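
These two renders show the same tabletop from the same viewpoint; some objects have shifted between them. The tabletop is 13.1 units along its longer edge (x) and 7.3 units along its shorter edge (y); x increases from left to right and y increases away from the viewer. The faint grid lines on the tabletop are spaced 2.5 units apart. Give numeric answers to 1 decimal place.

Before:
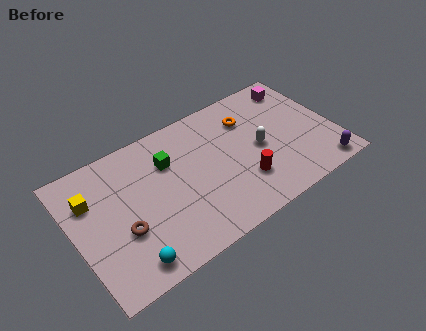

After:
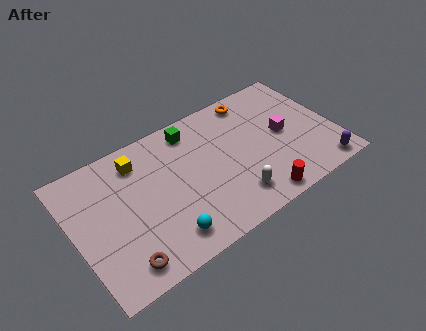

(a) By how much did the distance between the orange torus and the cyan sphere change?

-0.8

The distance was about 8.2 in the first image and 7.4 in the second, so they moved 0.8 units closer together.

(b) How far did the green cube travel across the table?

1.8

The green cube moved from about (4.9, 5.1) to (6.3, 6.2), a distance of √(1.4² + 1.1²) ≈ 1.8.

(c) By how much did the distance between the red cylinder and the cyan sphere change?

-1.5

They were about 6.1 units apart before and 4.6 after — 1.5 units closer together.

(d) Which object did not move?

the purple capsule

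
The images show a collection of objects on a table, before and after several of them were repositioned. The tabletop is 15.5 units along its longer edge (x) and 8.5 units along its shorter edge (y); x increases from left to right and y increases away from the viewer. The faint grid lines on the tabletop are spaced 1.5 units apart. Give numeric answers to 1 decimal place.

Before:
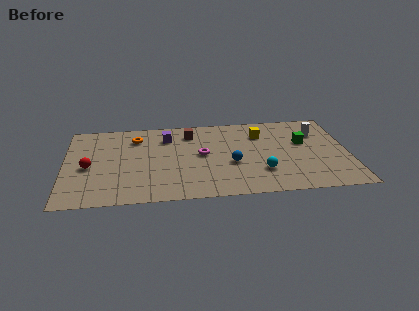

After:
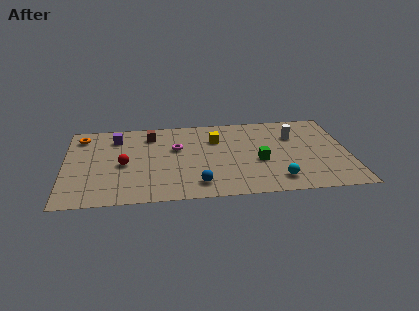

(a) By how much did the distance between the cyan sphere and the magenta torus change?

+2.8

They were about 3.8 units apart before and 6.6 after — 2.8 units further apart.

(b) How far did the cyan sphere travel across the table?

1.2

The cyan sphere was near (10.7, 2.4) before and (11.5, 1.5) after, so it travelled √(0.8² + 0.9²) ≈ 1.2 units.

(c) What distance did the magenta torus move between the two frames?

1.6

The magenta torus moved from about (7.5, 4.5) to (6.1, 5.3), a distance of √(1.4² + 0.8²) ≈ 1.6.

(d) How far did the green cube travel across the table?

3.0

From (13.1, 5.2) to (10.6, 3.5), the green cube covered √(2.5² + 1.7²) ≈ 3.0 units.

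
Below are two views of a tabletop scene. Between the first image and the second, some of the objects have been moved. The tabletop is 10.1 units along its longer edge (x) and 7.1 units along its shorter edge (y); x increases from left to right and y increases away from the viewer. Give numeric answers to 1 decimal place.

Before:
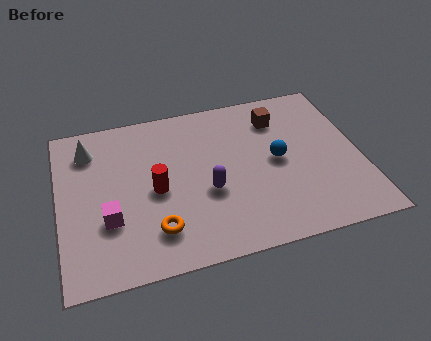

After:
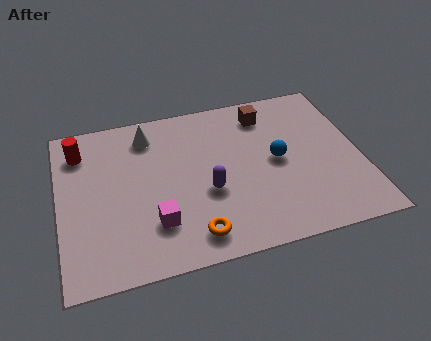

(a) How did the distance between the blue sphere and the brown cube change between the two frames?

+0.3

The distance was about 1.9 in the first image and 2.2 in the second, so they moved 0.3 units further apart.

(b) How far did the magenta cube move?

1.6

The magenta cube was near (1.6, 2.4) before and (3.1, 1.9) after, so it travelled √(1.5² + 0.5²) ≈ 1.6 units.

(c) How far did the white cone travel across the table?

2.0

The white cone moved from about (1.1, 5.6) to (3.1, 5.8), a distance of √(2.0² + 0.2²) ≈ 2.0.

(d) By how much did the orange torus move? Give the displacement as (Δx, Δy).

(1.2, -0.5)

From the two frames, the orange torus sits at roughly (3.1, 1.6) before and (4.3, 1.1) after.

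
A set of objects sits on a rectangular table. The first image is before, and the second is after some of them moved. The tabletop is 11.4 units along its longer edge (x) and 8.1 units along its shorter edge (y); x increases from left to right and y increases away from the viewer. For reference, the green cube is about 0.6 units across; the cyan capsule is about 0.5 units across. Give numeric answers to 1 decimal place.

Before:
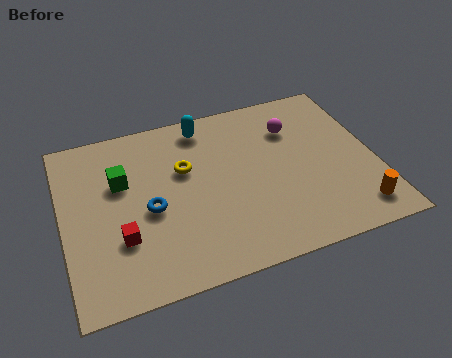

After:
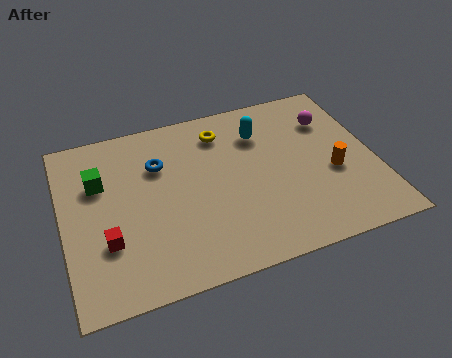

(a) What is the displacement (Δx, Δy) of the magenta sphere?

(1.4, 0.0)

From the two frames, the magenta sphere sits at roughly (8.6, 5.9) before and (10.0, 5.9) after.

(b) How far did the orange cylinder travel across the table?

2.1

The orange cylinder was near (10.4, 1.3) before and (9.8, 3.3) after, so it travelled √(0.6² + 2.0²) ≈ 2.1 units.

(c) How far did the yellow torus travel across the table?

2.1

From (4.5, 5.1) to (6.0, 6.5), the yellow torus covered √(1.5² + 1.4²) ≈ 2.1 units.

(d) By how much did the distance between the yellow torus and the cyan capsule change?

-0.6

The distance was about 2.1 in the first image and 1.5 in the second, so they moved 0.6 units closer together.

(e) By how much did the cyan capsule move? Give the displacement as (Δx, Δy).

(2.0, -1.0)

The cyan capsule started near (5.4, 7.0) and ended near (7.4, 6.0).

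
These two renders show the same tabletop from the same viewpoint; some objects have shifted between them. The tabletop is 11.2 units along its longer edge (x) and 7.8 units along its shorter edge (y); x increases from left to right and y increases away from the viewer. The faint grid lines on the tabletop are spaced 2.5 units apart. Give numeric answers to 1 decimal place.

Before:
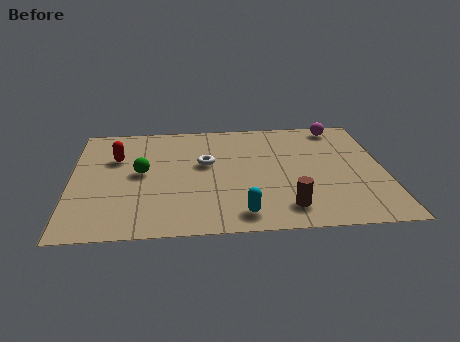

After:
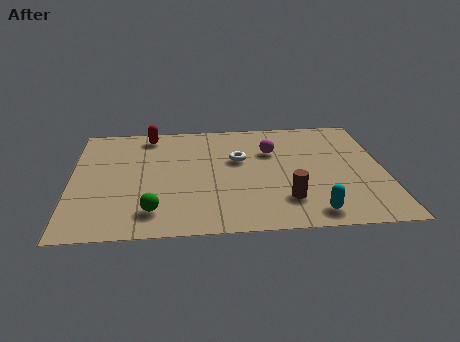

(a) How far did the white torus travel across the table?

1.2

From (4.8, 4.6) to (6.0, 4.8), the white torus covered √(1.2² + 0.2²) ≈ 1.2 units.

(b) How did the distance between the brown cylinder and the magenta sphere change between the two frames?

-2.5

The distance was about 5.9 in the first image and 3.4 in the second, so they moved 2.5 units closer together.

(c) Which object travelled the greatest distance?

the magenta sphere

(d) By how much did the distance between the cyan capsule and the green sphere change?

+1.0

They were about 4.6 units apart before and 5.6 after — 1.0 units further apart.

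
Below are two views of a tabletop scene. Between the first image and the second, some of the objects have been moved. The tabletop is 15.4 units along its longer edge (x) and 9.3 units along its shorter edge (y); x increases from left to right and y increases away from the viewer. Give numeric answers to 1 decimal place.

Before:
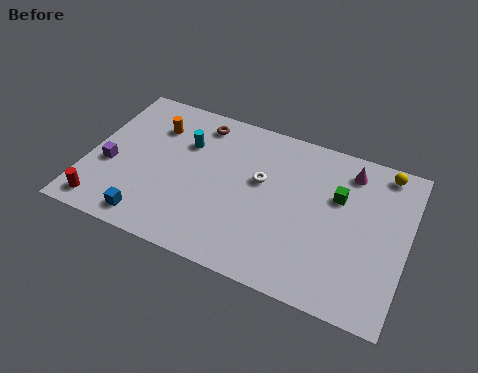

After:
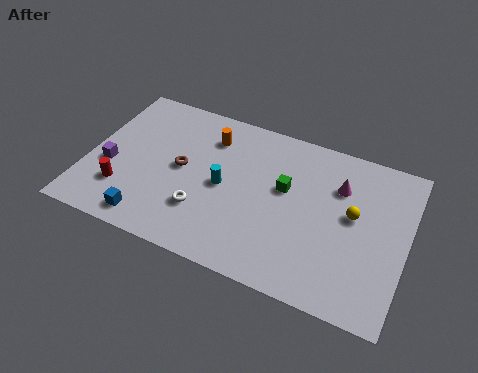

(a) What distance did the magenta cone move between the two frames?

1.2

The magenta cone was near (12.4, 7.7) before and (12.0, 6.6) after, so it travelled √(0.4² + 1.1²) ≈ 1.2 units.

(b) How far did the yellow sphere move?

3.3

From (14.0, 8.3) to (12.8, 5.2), the yellow sphere covered √(1.2² + 3.1²) ≈ 3.3 units.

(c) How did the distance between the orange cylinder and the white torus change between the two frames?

-1.1

Before: roughly 5.6 units apart; after: 4.5. That's 1.1 units closer together.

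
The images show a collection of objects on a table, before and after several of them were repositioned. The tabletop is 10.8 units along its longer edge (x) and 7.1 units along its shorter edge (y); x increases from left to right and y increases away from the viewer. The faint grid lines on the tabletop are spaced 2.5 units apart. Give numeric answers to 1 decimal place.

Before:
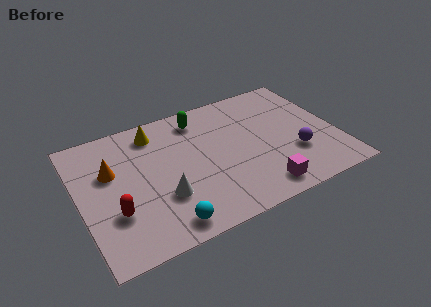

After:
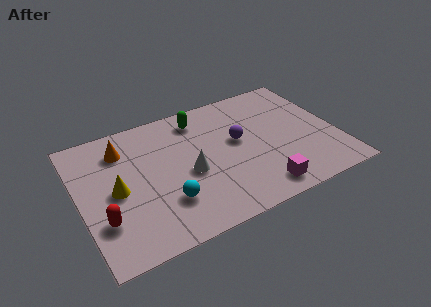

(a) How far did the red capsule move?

0.5

The red capsule moved from about (1.3, 2.3) to (0.8, 2.1), a distance of √(0.5² + 0.2²) ≈ 0.5.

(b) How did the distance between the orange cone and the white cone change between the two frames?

+0.6

Before: roughly 2.9 units apart; after: 3.5. That's 0.6 units further apart.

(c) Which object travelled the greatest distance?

the yellow cone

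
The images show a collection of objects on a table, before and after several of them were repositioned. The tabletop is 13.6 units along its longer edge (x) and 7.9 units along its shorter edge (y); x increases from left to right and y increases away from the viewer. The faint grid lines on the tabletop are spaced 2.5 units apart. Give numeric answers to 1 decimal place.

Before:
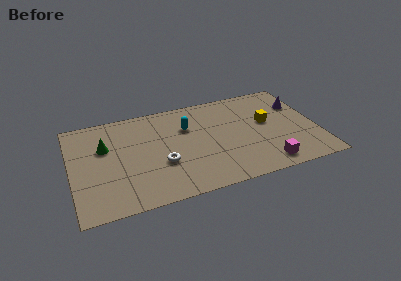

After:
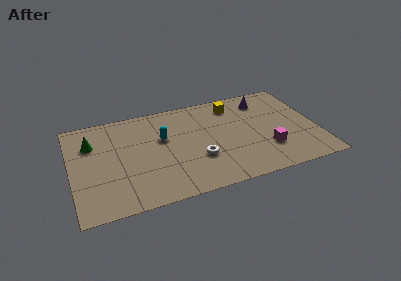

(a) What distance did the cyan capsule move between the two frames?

1.5

The cyan capsule moved from about (6.5, 5.4) to (5.1, 4.9), a distance of √(1.4² + 0.5²) ≈ 1.5.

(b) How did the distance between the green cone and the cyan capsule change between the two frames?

-0.6

They were about 4.6 units apart before and 4.0 after — 0.6 units closer together.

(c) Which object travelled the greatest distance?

the yellow cube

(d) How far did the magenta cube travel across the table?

1.2

From (10.5, 1.1) to (10.7, 2.3), the magenta cube covered √(0.2² + 1.2²) ≈ 1.2 units.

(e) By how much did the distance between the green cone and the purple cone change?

-1.2

They were about 10.9 units apart before and 9.7 after — 1.2 units closer together.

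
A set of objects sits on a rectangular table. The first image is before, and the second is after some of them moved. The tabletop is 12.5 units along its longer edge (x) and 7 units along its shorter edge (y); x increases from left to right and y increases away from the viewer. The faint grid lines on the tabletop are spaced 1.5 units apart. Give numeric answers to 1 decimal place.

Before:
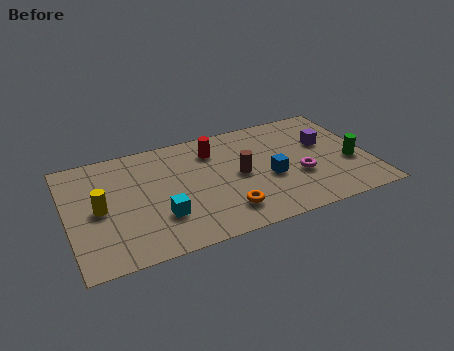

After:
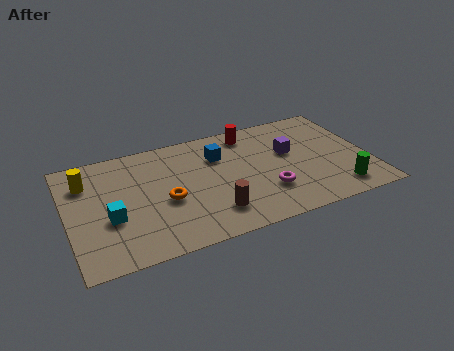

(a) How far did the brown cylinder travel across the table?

2.3

The brown cylinder was near (7.1, 3.5) before and (5.8, 1.6) after, so it travelled √(1.3² + 1.9²) ≈ 2.3 units.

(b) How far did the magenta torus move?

1.5

The magenta torus was near (9.5, 2.6) before and (8.1, 2.1) after, so it travelled √(1.4² + 0.5²) ≈ 1.5 units.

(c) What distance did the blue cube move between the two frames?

2.8

The blue cube moved from about (8.3, 2.9) to (6.4, 5.0), a distance of √(1.9² + 2.1²) ≈ 2.8.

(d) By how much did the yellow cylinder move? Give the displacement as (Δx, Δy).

(-0.4, 1.8)

From the two frames, the yellow cylinder sits at roughly (1.3, 3.4) before and (0.9, 5.2) after.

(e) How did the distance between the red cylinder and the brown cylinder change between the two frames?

+2.7

They were about 2.1 units apart before and 4.8 after — 2.7 units further apart.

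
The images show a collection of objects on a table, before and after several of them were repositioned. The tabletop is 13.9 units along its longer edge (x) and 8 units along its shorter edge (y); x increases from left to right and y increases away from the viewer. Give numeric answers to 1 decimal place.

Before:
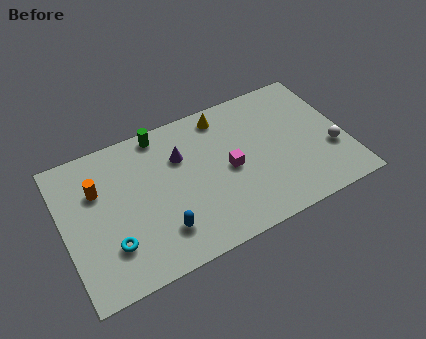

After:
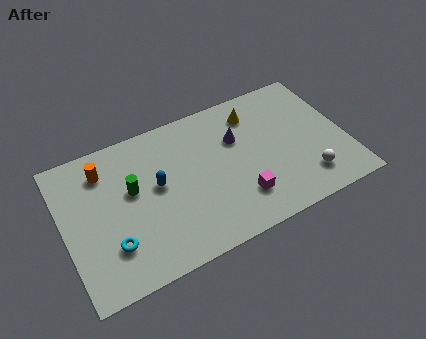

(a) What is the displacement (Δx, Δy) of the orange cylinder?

(0.4, 0.9)

The orange cylinder was at about (1.8, 5.4) and moved to about (2.2, 6.3).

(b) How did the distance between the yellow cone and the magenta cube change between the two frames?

+1.5

The distance was about 3.1 in the first image and 4.6 in the second, so they moved 1.5 units further apart.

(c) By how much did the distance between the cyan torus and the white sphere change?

-1.4

They were about 11.0 units apart before and 9.6 after — 1.4 units closer together.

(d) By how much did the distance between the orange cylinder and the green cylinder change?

-1.8

The distance was about 3.8 in the first image and 2.0 in the second, so they moved 1.8 units closer together.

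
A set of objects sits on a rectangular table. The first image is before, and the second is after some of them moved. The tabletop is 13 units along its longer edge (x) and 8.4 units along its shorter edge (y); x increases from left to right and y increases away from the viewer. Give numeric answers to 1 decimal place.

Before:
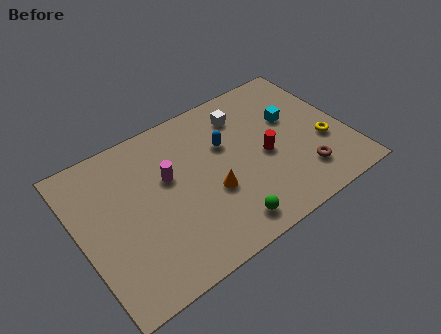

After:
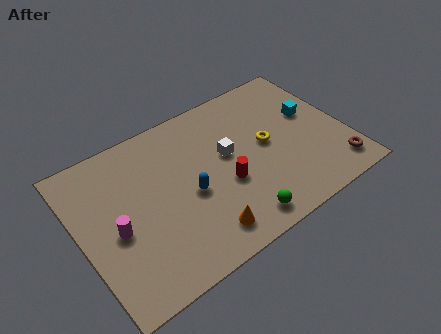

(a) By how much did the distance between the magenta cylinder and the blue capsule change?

+0.7

The distance was about 2.9 in the first image and 3.6 in the second, so they moved 0.7 units further apart.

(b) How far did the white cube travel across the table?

2.1

From (8.4, 6.6) to (7.3, 4.8), the white cube covered √(1.1² + 1.8²) ≈ 2.1 units.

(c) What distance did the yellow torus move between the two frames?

2.9

From (11.8, 3.1) to (9.2, 4.4), the yellow torus covered √(2.6² + 1.3²) ≈ 2.9 units.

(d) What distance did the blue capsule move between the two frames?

2.7

From (7.3, 5.4) to (5.2, 3.7), the blue capsule covered √(2.1² + 1.7²) ≈ 2.7 units.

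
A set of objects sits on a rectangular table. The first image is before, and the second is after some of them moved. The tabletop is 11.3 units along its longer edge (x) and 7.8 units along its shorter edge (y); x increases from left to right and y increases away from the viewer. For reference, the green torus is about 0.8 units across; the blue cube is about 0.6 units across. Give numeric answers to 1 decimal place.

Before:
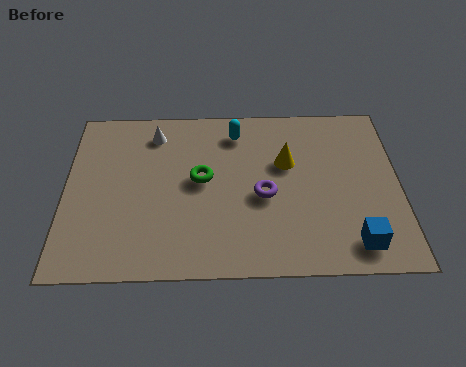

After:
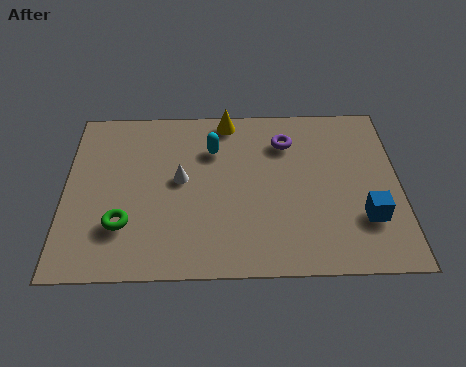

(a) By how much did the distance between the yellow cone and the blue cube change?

+2.3

They were about 4.3 units apart before and 6.6 after — 2.3 units further apart.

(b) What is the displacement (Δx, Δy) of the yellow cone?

(-2.0, 2.1)

The yellow cone was at about (7.5, 4.9) and moved to about (5.5, 7.0).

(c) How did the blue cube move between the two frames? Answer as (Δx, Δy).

(0.4, 1.1)

The blue cube started near (9.7, 1.2) and ended near (10.1, 2.3).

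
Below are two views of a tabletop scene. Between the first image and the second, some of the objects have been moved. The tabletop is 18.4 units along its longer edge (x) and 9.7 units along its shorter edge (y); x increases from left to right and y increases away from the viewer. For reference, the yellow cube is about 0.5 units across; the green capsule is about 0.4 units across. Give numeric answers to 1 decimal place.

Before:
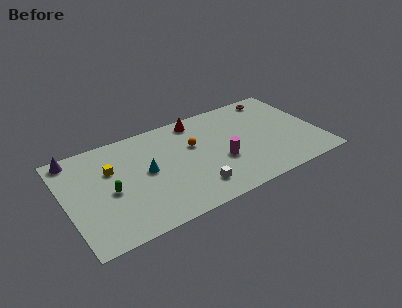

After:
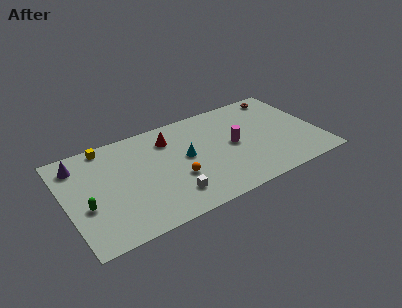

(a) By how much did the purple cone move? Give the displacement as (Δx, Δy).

(0.2, -0.8)

The purple cone was at about (1.0, 8.7) and moved to about (1.2, 7.9).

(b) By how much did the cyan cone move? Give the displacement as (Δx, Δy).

(2.9, 0.1)

The cyan cone started near (5.8, 5.1) and ended near (8.7, 5.2).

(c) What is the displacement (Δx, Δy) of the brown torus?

(0.5, 0.0)

The brown torus started near (15.9, 8.5) and ended near (16.4, 8.5).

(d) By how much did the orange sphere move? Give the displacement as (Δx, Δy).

(-1.6, -2.6)

From the two frames, the orange sphere sits at roughly (9.4, 6.1) before and (7.8, 3.5) after.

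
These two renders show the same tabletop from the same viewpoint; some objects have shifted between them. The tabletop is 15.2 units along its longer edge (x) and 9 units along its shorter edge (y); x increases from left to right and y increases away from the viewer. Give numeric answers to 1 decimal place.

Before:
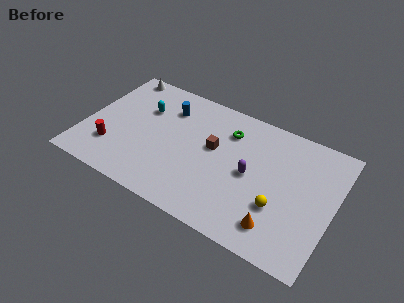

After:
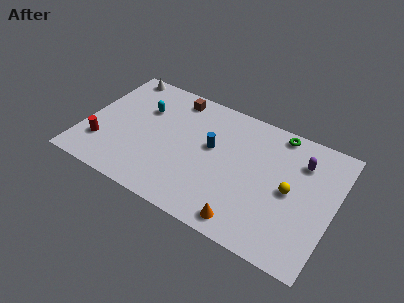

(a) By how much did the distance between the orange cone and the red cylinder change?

-1.1

They were about 10.3 units apart before and 9.2 after — 1.1 units closer together.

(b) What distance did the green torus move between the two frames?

3.2

The green torus moved from about (8.5, 6.8) to (11.4, 8.1), a distance of √(2.9² + 1.3²) ≈ 3.2.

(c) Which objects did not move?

the cyan capsule and the white cone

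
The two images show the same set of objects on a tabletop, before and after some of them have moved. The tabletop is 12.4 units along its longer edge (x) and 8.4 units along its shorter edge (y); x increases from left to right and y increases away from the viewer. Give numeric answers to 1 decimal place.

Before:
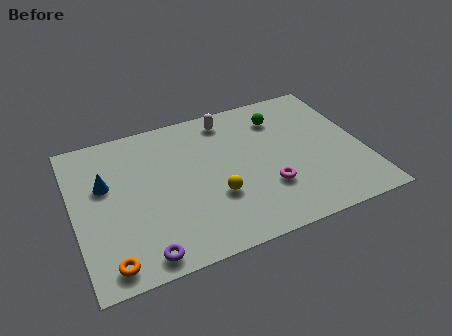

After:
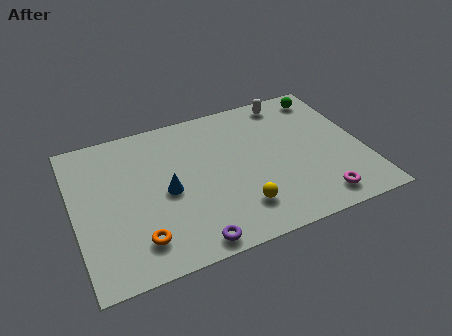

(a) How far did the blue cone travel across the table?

2.8

The blue cone moved from about (1.4, 5.2) to (3.9, 3.9), a distance of √(2.5² + 1.3²) ≈ 2.8.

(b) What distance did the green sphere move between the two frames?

2.2

The green sphere moved from about (9.1, 6.5) to (11.2, 7.2), a distance of √(2.1² + 0.7²) ≈ 2.2.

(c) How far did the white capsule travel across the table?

2.7

The white capsule moved from about (6.9, 7.2) to (9.6, 7.4), a distance of √(2.7² + 0.2²) ≈ 2.7.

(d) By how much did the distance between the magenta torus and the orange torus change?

+0.5

They were about 7.1 units apart before and 7.6 after — 0.5 units further apart.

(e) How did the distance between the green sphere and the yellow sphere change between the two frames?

+2.1

They were about 4.8 units apart before and 6.9 after — 2.1 units further apart.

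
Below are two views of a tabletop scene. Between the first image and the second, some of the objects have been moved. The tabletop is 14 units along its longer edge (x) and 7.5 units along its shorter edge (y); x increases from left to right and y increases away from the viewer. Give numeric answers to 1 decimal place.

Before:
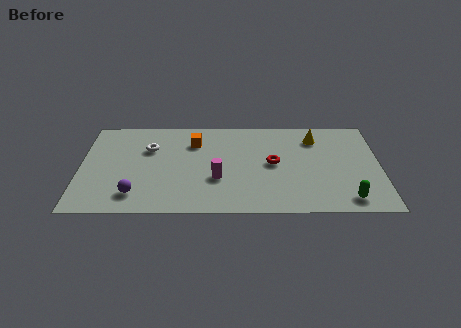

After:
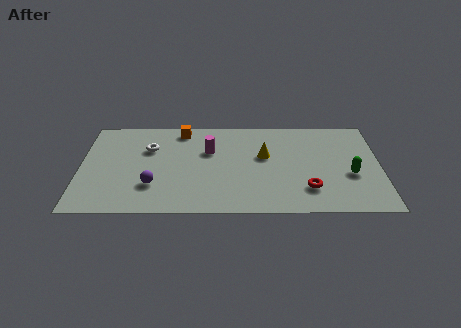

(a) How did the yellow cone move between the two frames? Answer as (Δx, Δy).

(-2.4, -1.4)

The yellow cone started near (11.0, 5.9) and ended near (8.6, 4.5).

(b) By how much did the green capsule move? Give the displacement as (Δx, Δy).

(0.2, 1.9)

The green capsule started near (12.4, 1.1) and ended near (12.6, 3.0).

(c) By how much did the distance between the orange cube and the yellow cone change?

-1.3

They were about 5.7 units apart before and 4.4 after — 1.3 units closer together.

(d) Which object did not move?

the white torus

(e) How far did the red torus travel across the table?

2.6

From (9.0, 3.9) to (10.6, 1.9), the red torus covered √(1.6² + 2.0²) ≈ 2.6 units.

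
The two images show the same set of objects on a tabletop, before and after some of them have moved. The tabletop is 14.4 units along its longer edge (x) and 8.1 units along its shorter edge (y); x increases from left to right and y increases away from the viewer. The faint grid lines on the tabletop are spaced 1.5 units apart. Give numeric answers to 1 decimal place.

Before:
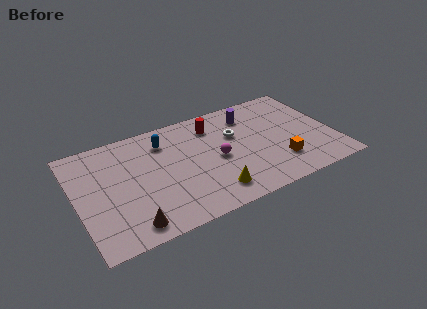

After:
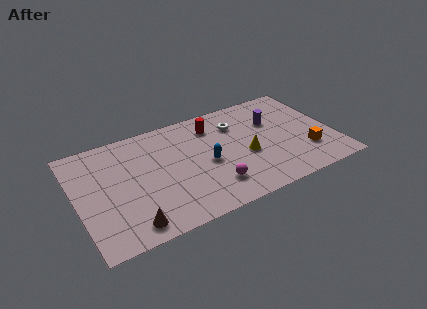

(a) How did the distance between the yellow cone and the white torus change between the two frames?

-1.5

Before: roughly 4.1 units apart; after: 2.6. That's 1.5 units closer together.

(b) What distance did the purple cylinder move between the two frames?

1.6

From (10.0, 6.4) to (11.2, 5.4), the purple cylinder covered √(1.2² + 1.0²) ≈ 1.6 units.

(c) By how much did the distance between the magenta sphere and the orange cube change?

+1.7

Before: roughly 3.7 units apart; after: 5.4. That's 1.7 units further apart.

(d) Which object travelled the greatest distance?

the blue capsule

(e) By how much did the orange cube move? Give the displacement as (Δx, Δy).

(1.6, 0.2)

From the two frames, the orange cube sits at roughly (11.1, 2.1) before and (12.7, 2.3) after.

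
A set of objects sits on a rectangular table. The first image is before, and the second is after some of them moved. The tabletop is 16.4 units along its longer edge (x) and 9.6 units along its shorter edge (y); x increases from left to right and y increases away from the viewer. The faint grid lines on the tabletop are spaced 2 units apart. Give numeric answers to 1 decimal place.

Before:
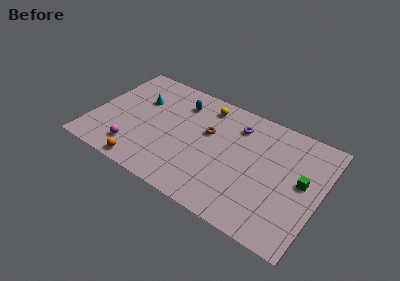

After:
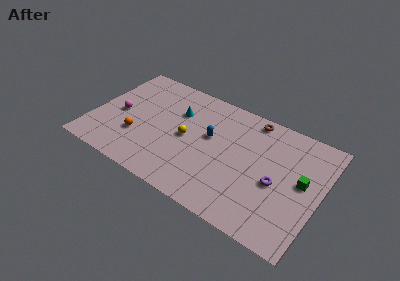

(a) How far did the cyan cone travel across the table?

2.7

From (3.1, 6.4) to (5.8, 6.6), the cyan cone covered √(2.7² + 0.2²) ≈ 2.7 units.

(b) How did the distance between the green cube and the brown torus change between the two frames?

-1.6

Before: roughly 6.9 units apart; after: 5.3. That's 1.6 units closer together.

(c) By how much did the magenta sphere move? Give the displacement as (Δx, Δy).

(-1.6, 2.6)

The magenta sphere was at about (3.4, 1.9) and moved to about (1.8, 4.5).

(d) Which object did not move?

the green cube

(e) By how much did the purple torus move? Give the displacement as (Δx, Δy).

(3.3, -3.3)

The purple torus was at about (10.1, 7.5) and moved to about (13.4, 4.2).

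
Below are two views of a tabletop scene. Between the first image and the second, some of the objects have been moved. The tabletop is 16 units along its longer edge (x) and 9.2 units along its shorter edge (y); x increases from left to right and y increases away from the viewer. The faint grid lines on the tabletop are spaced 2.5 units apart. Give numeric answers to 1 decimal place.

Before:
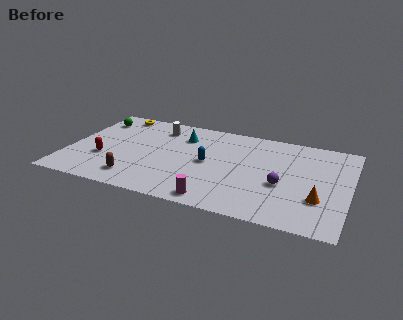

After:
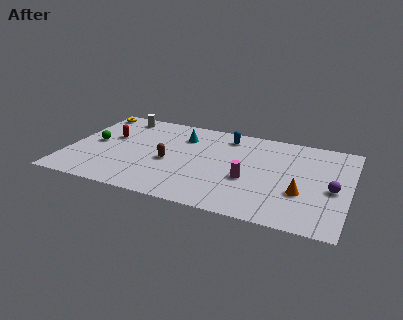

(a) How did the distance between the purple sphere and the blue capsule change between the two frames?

+2.9

The distance was about 4.4 in the first image and 7.3 in the second, so they moved 2.9 units further apart.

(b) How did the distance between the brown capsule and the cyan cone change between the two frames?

-2.7

They were about 5.6 units apart before and 2.9 after — 2.7 units closer together.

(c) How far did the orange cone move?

1.0

The orange cone moved from about (14.4, 2.9) to (13.4, 3.2), a distance of √(1.0² + 0.3²) ≈ 1.0.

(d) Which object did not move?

the cyan cone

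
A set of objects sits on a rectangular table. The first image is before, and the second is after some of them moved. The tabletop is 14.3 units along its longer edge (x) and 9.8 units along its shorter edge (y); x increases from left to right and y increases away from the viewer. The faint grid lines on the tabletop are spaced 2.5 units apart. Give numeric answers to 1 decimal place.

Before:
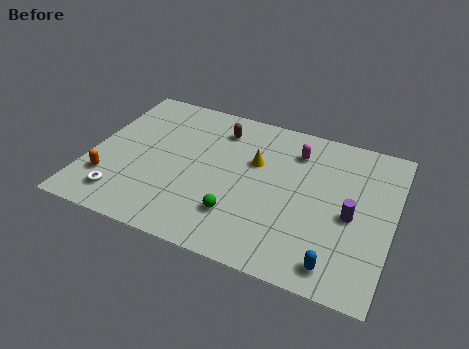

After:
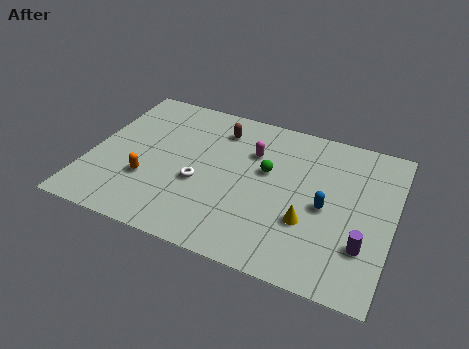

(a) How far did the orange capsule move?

1.9

From (1.1, 2.6) to (2.9, 3.2), the orange capsule covered √(1.8² + 0.6²) ≈ 1.9 units.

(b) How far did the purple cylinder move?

1.7

From (12.4, 4.4) to (13.1, 2.8), the purple cylinder covered √(0.7² + 1.6²) ≈ 1.7 units.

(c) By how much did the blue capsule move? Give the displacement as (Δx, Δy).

(-0.8, 3.2)

The blue capsule started near (12.0, 1.3) and ended near (11.2, 4.5).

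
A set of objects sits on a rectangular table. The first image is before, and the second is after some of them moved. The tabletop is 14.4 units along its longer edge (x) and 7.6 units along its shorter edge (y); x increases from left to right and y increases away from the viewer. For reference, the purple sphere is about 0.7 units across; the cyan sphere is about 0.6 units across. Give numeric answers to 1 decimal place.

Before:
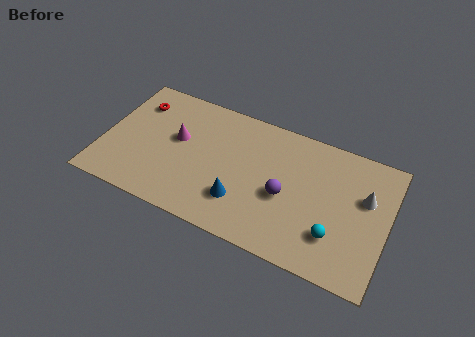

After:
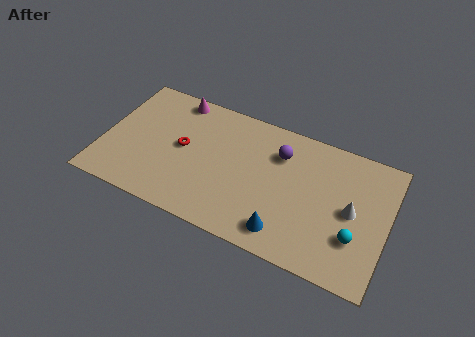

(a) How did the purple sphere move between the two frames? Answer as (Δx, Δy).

(-0.5, 2.3)

The purple sphere started near (9.3, 3.3) and ended near (8.8, 5.6).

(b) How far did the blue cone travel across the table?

2.4

The blue cone moved from about (7.2, 2.1) to (9.5, 1.3), a distance of √(2.3² + 0.8²) ≈ 2.4.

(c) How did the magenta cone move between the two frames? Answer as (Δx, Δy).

(-0.4, 2.4)

The magenta cone was at about (3.7, 4.4) and moved to about (3.3, 6.8).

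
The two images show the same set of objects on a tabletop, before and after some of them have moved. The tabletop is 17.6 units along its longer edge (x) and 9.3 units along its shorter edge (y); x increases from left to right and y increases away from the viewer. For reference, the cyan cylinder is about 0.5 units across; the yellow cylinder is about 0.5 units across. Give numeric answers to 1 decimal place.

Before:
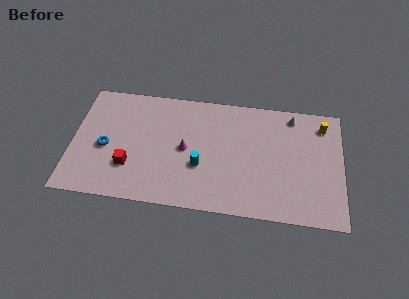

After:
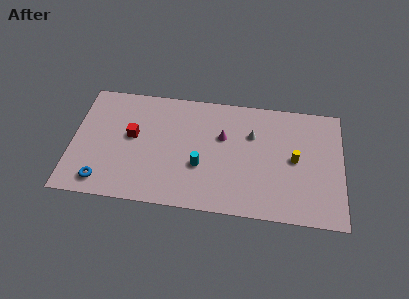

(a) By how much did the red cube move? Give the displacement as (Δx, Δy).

(0.1, 2.4)

The red cube was at about (3.8, 2.8) and moved to about (3.9, 5.2).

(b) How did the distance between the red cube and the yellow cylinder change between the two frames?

-2.8

Before: roughly 13.4 units apart; after: 10.6. That's 2.8 units closer together.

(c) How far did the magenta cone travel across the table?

2.7

The magenta cone was near (7.4, 4.6) before and (9.8, 5.9) after, so it travelled √(2.4² + 1.3²) ≈ 2.7 units.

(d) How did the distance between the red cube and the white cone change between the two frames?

-3.9

Before: roughly 11.8 units apart; after: 7.9. That's 3.9 units closer together.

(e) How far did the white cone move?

3.2

From (14.3, 8.1) to (11.7, 6.3), the white cone covered √(2.6² + 1.8²) ≈ 3.2 units.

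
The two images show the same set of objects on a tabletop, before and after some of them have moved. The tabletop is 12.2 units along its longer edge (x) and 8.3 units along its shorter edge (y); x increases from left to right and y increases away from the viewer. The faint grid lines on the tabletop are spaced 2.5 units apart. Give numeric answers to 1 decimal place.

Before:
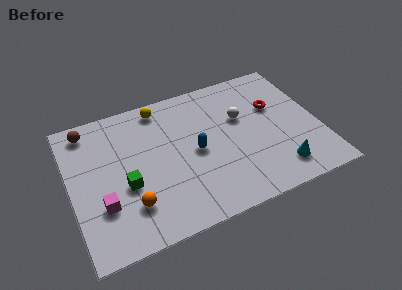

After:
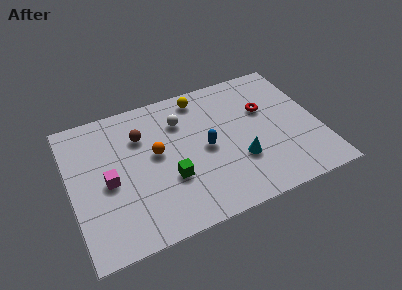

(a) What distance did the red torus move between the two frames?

0.5

The red torus moved from about (10.2, 5.3) to (9.7, 5.3), a distance of √(0.5² + 0.0²) ≈ 0.5.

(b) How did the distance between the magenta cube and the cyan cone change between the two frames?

-2.2

They were about 8.6 units apart before and 6.4 after — 2.2 units closer together.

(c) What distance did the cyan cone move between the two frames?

2.2

The cyan cone was near (9.9, 1.5) before and (8.1, 2.7) after, so it travelled √(1.8² + 1.2²) ≈ 2.2 units.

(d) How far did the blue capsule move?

0.5

The blue capsule was near (6.1, 4.0) before and (6.6, 4.0) after, so it travelled √(0.5² + 0.0²) ≈ 0.5 units.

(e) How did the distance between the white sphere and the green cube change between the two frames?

-2.9

The distance was about 6.2 in the first image and 3.3 in the second, so they moved 2.9 units closer together.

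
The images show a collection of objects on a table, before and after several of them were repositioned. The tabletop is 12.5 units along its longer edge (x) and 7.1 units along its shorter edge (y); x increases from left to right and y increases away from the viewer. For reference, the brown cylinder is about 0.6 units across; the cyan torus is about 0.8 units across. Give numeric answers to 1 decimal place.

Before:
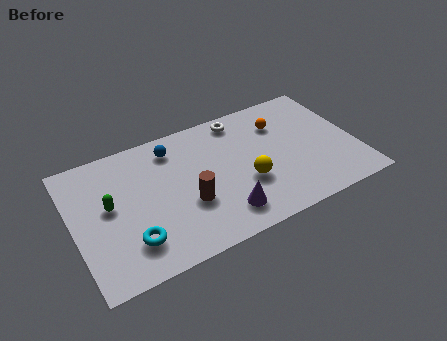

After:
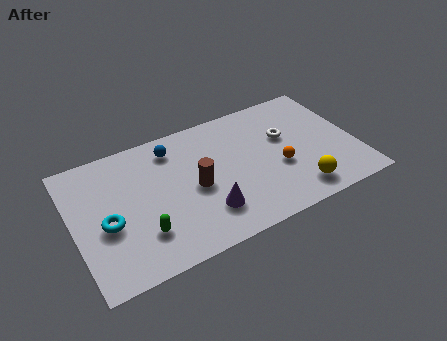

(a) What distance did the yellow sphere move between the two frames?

2.5

The yellow sphere moved from about (7.5, 2.6) to (9.6, 1.2), a distance of √(2.1² + 1.4²) ≈ 2.5.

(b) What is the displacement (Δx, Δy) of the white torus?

(1.8, -1.8)

From the two frames, the white torus sits at roughly (7.7, 6.2) before and (9.5, 4.4) after.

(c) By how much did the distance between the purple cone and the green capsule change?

-2.5

They were about 5.3 units apart before and 2.8 after — 2.5 units closer together.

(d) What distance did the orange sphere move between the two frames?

2.4

The orange sphere moved from about (9.4, 5.2) to (9.0, 2.8), a distance of √(0.4² + 2.4²) ≈ 2.4.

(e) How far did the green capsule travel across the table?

2.3

The green capsule moved from about (1.6, 3.9) to (2.8, 1.9), a distance of √(1.2² + 2.0²) ≈ 2.3.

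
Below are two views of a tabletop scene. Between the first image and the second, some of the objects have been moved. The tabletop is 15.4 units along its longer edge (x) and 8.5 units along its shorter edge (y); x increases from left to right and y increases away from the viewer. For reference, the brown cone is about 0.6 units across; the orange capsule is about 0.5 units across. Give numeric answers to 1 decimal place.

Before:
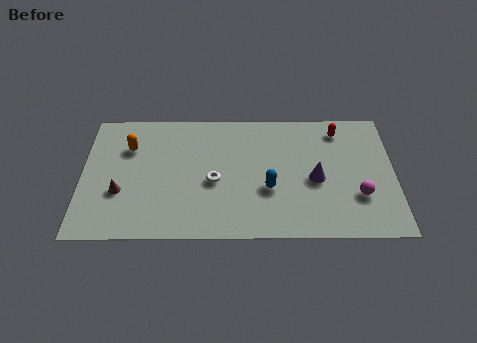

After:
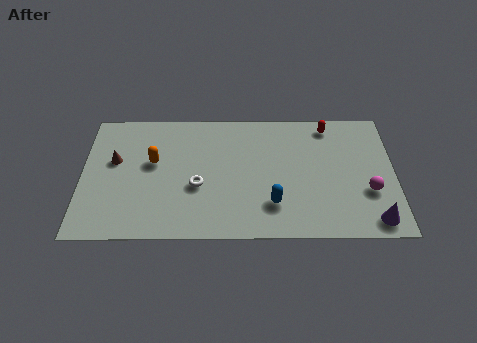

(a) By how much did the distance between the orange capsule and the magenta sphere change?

-1.0

Before: roughly 11.8 units apart; after: 10.8. That's 1.0 units closer together.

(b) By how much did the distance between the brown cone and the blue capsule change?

+1.0

The distance was about 7.3 in the first image and 8.3 in the second, so they moved 1.0 units further apart.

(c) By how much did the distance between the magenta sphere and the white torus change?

+1.2

Before: roughly 7.2 units apart; after: 8.4. That's 1.2 units further apart.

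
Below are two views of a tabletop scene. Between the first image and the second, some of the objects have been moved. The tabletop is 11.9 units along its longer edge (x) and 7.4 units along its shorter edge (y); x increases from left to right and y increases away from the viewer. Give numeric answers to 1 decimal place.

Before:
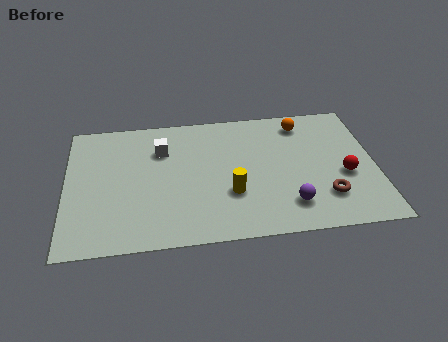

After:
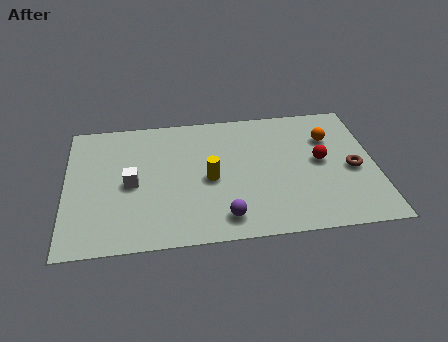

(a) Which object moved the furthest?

the purple sphere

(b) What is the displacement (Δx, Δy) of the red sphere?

(-0.9, 0.9)

The red sphere was at about (10.7, 3.0) and moved to about (9.8, 3.9).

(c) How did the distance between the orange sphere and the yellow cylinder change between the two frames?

+0.3

They were about 4.7 units apart before and 5.0 after — 0.3 units further apart.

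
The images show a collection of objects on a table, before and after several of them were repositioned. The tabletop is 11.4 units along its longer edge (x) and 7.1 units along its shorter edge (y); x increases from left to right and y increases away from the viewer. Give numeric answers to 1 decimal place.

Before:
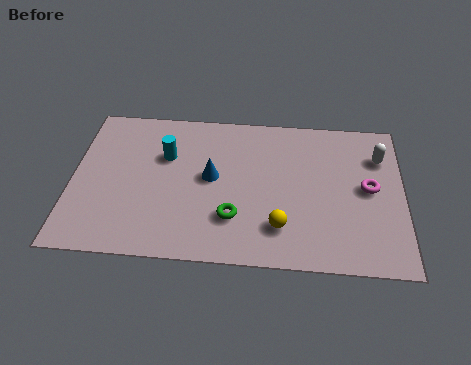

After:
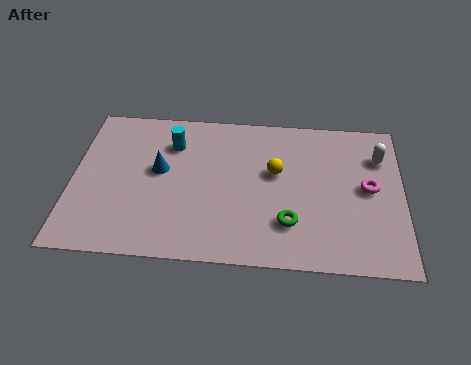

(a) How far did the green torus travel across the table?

1.9

From (5.6, 2.0) to (7.5, 1.9), the green torus covered √(1.9² + 0.1²) ≈ 1.9 units.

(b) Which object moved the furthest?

the yellow sphere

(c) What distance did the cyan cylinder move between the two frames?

0.6

The cyan cylinder moved from about (3.2, 4.7) to (3.4, 5.3), a distance of √(0.2² + 0.6²) ≈ 0.6.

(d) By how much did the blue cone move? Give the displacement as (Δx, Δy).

(-1.8, 0.2)

From the two frames, the blue cone sits at roughly (4.8, 3.8) before and (3.0, 4.0) after.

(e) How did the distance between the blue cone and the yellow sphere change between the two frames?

+0.8

Before: roughly 3.2 units apart; after: 4.0. That's 0.8 units further apart.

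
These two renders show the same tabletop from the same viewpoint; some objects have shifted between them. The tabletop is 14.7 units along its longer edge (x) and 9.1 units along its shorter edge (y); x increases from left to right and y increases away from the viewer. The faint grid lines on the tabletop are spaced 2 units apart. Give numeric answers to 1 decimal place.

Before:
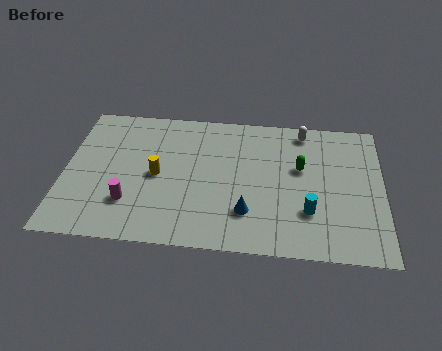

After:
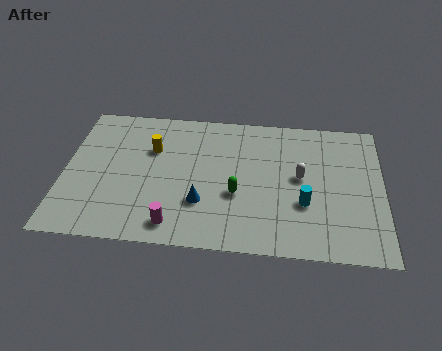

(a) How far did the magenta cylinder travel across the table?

2.4

The magenta cylinder moved from about (3.1, 2.5) to (5.2, 1.3), a distance of √(2.1² + 1.2²) ≈ 2.4.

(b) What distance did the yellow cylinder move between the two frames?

1.7

From (4.3, 4.4) to (4.0, 6.1), the yellow cylinder covered √(0.3² + 1.7²) ≈ 1.7 units.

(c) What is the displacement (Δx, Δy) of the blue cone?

(-2.1, 0.4)

From the two frames, the blue cone sits at roughly (8.5, 2.4) before and (6.4, 2.8) after.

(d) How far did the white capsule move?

3.1

The white capsule was near (11.0, 8.0) before and (10.9, 4.9) after, so it travelled √(0.1² + 3.1²) ≈ 3.1 units.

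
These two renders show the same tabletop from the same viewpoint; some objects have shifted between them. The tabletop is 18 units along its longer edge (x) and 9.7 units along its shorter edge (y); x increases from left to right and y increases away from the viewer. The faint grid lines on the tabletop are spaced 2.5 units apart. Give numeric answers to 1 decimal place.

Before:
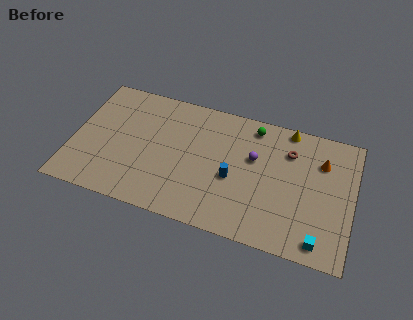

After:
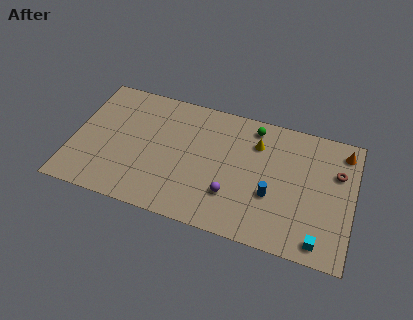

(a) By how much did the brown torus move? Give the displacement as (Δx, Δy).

(3.1, -0.7)

The brown torus was at about (13.8, 7.2) and moved to about (16.9, 6.5).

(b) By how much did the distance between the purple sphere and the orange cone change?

+4.3

They were about 4.4 units apart before and 8.7 after — 4.3 units further apart.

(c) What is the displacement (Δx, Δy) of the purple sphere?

(-1.2, -3.2)

From the two frames, the purple sphere sits at roughly (11.6, 6.0) before and (10.4, 2.8) after.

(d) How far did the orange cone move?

1.8

The orange cone was near (15.9, 7.0) before and (17.2, 8.2) after, so it travelled √(1.3² + 1.2²) ≈ 1.8 units.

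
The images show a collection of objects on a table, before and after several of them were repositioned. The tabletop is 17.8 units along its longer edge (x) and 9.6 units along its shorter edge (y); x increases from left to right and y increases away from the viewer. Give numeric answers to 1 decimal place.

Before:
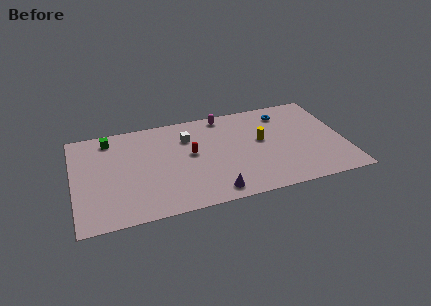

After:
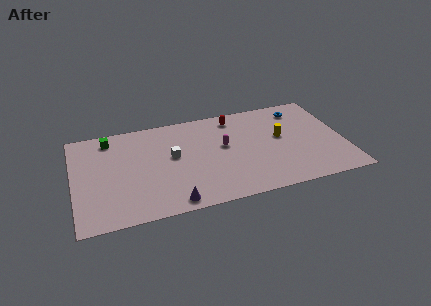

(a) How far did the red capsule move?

4.2

The red capsule moved from about (7.7, 5.3) to (10.8, 8.2), a distance of √(3.1² + 2.9²) ≈ 4.2.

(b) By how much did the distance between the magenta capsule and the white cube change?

+0.4

They were about 3.0 units apart before and 3.4 after — 0.4 units further apart.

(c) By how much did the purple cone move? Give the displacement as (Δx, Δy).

(-2.7, -0.2)

From the two frames, the purple cone sits at roughly (8.9, 1.2) before and (6.2, 1.0) after.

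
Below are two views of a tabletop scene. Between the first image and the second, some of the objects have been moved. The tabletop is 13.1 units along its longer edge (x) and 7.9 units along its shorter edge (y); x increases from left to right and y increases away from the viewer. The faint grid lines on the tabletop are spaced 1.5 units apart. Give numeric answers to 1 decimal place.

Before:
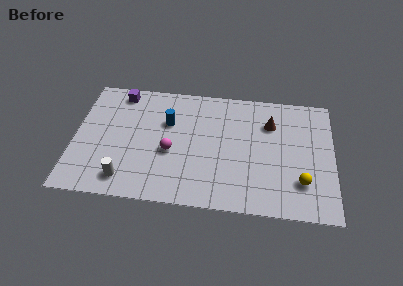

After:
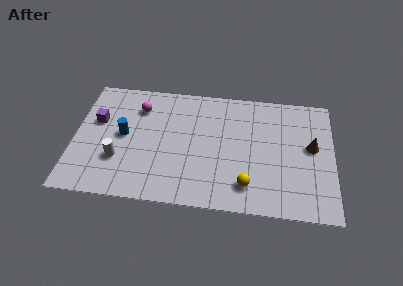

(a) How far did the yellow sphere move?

2.7

The yellow sphere was near (11.5, 2.1) before and (8.8, 1.6) after, so it travelled √(2.7² + 0.5²) ≈ 2.7 units.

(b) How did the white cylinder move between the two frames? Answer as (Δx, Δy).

(-0.4, 1.2)

From the two frames, the white cylinder sits at roughly (2.7, 1.3) before and (2.3, 2.5) after.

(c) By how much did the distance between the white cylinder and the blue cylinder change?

-2.8

Before: roughly 4.4 units apart; after: 1.6. That's 2.8 units closer together.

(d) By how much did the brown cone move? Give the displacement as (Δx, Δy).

(2.1, -1.3)

The brown cone was at about (9.9, 5.7) and moved to about (12.0, 4.4).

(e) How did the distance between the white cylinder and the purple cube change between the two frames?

-2.9

Before: roughly 5.6 units apart; after: 2.7. That's 2.9 units closer together.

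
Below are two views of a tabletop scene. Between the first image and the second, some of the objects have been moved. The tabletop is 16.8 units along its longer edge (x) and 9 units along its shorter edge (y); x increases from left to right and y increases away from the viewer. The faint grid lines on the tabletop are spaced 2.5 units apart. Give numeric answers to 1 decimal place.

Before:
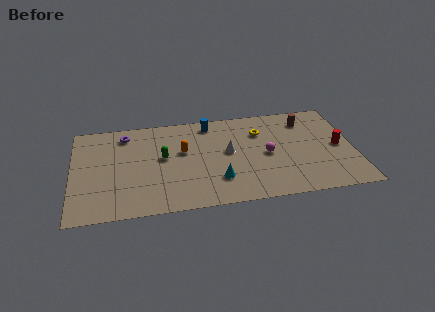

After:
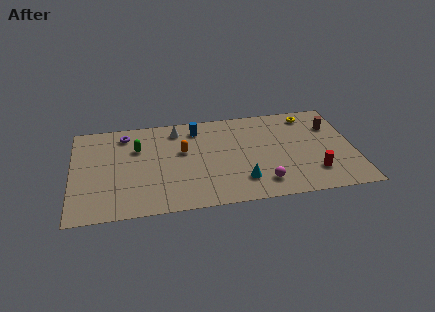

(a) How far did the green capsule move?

1.9

From (5.4, 5.0) to (3.9, 6.1), the green capsule covered √(1.5² + 1.1²) ≈ 1.9 units.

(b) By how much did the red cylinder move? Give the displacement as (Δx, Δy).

(-1.6, -2.2)

The red cylinder started near (15.9, 4.4) and ended near (14.3, 2.2).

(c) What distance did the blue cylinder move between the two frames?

0.9

The blue cylinder moved from about (8.3, 7.8) to (7.5, 7.4), a distance of √(0.8² + 0.4²) ≈ 0.9.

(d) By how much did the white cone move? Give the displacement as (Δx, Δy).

(-3.0, 2.6)

From the two frames, the white cone sits at roughly (9.3, 4.9) before and (6.3, 7.5) after.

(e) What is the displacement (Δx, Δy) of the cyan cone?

(1.4, -0.3)

From the two frames, the cyan cone sits at roughly (8.6, 2.4) before and (10.0, 2.1) after.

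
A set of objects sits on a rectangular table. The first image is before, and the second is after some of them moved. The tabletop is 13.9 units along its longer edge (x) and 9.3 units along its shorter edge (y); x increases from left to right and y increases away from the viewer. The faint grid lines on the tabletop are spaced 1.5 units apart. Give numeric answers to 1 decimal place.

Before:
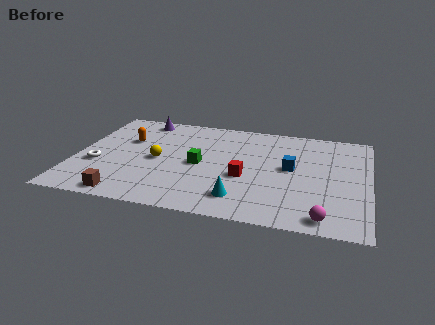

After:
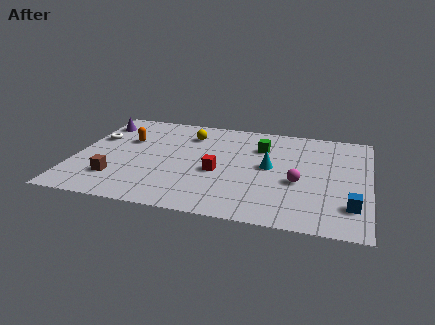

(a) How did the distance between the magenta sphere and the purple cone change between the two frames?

-1.2

Before: roughly 11.6 units apart; after: 10.4. That's 1.2 units closer together.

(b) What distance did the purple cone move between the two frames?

2.2

The purple cone was near (2.8, 8.2) before and (0.8, 7.4) after, so it travelled √(2.0² + 0.8²) ≈ 2.2 units.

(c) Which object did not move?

the orange capsule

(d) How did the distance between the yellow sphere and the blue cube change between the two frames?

+3.0

The distance was about 6.3 in the first image and 9.3 in the second, so they moved 3.0 units further apart.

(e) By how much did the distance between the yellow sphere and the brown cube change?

+2.1

The distance was about 3.7 in the first image and 5.8 in the second, so they moved 2.1 units further apart.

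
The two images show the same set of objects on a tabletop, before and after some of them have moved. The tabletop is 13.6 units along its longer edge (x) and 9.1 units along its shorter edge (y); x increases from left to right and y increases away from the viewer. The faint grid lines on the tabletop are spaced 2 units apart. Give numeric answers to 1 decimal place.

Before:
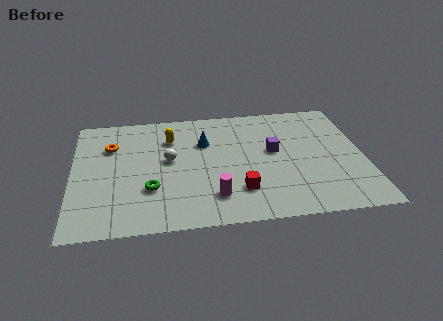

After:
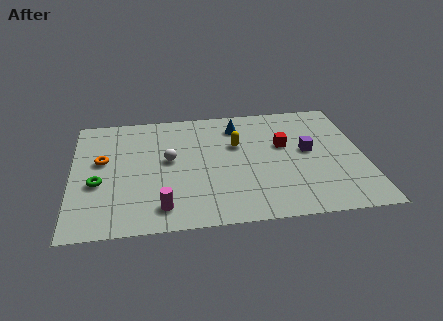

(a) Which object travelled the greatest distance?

the red cube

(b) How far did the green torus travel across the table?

2.5

From (3.6, 2.9) to (1.2, 3.6), the green torus covered √(2.4² + 0.7²) ≈ 2.5 units.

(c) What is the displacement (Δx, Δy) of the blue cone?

(1.6, 1.1)

The blue cone started near (6.2, 6.2) and ended near (7.8, 7.3).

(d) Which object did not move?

the white sphere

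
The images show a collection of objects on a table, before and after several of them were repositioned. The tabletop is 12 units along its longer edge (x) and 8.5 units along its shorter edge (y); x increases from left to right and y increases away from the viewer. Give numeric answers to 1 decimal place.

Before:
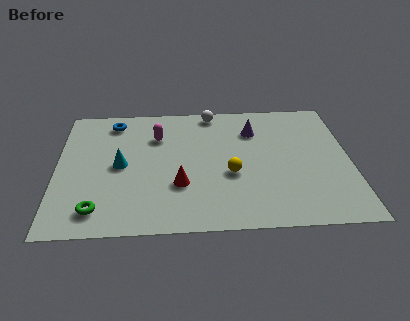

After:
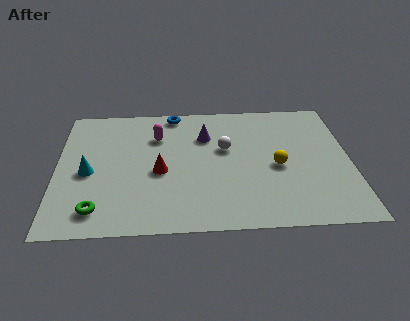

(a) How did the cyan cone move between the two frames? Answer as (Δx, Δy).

(-1.3, -0.4)

The cyan cone started near (2.6, 4.2) and ended near (1.3, 3.8).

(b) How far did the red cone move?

1.2

The red cone was near (5.0, 2.8) before and (4.2, 3.7) after, so it travelled √(0.8² + 0.9²) ≈ 1.2 units.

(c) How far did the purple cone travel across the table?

2.0

The purple cone was near (8.1, 6.3) before and (6.1, 6.0) after, so it travelled √(2.0² + 0.3²) ≈ 2.0 units.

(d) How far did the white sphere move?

2.6

From (6.4, 7.7) to (6.9, 5.1), the white sphere covered √(0.5² + 2.6²) ≈ 2.6 units.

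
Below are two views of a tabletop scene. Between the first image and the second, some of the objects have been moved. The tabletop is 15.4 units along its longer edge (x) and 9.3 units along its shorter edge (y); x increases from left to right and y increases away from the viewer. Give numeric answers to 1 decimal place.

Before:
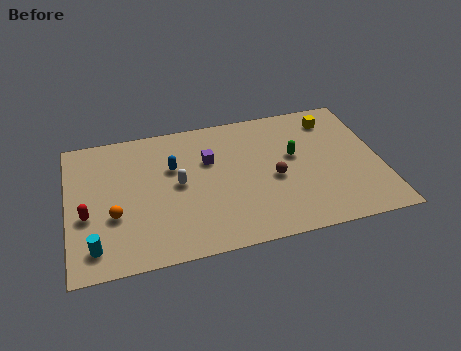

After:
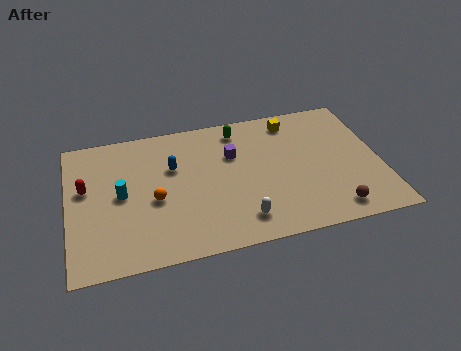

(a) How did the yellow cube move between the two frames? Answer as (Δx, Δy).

(-2.0, 0.3)

The yellow cube was at about (13.3, 7.6) and moved to about (11.3, 7.9).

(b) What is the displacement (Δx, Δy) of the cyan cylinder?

(1.4, 3.1)

The cyan cylinder was at about (1.2, 1.6) and moved to about (2.6, 4.7).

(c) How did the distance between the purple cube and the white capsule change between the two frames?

+2.4

They were about 2.1 units apart before and 4.5 after — 2.4 units further apart.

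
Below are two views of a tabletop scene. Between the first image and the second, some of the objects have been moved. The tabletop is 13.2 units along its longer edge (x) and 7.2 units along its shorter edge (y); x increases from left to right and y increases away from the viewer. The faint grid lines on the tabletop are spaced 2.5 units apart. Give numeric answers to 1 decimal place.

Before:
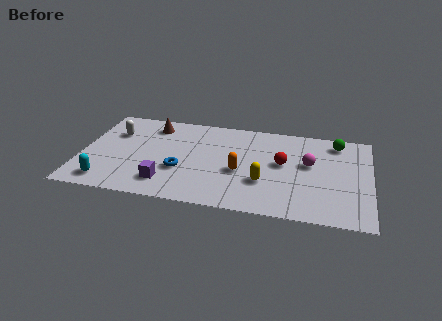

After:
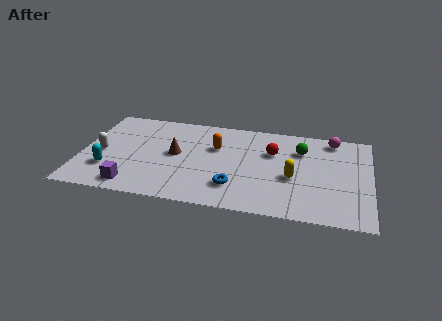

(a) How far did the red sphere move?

0.9

From (9.2, 4.0) to (8.7, 4.8), the red sphere covered √(0.5² + 0.8²) ≈ 0.9 units.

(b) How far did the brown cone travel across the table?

2.4

The brown cone was near (3.1, 5.9) before and (4.3, 3.8) after, so it travelled √(1.2² + 2.1²) ≈ 2.4 units.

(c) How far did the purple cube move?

1.6

The purple cube moved from about (4.0, 1.5) to (2.5, 1.0), a distance of √(1.5² + 0.5²) ≈ 1.6.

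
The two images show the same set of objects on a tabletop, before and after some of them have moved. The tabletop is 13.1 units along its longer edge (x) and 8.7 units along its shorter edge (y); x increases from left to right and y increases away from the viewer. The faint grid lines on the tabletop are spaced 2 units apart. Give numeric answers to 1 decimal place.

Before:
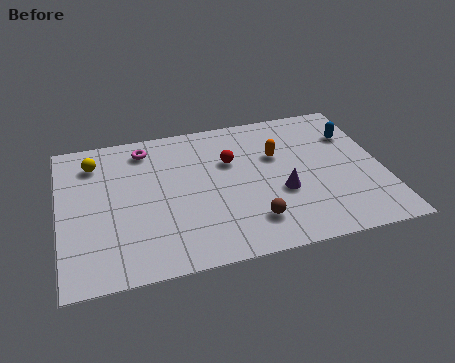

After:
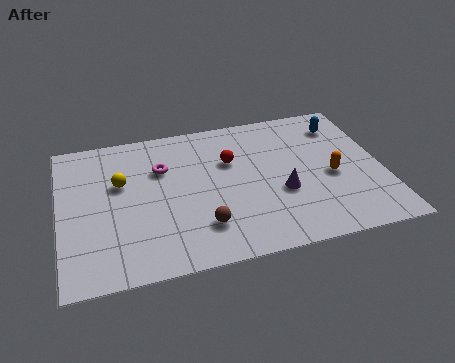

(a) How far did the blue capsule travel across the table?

0.8

The blue capsule moved from about (12.1, 6.2) to (11.7, 6.9), a distance of √(0.4² + 0.7²) ≈ 0.8.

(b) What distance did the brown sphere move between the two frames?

2.0

From (7.6, 1.9) to (5.6, 2.1), the brown sphere covered √(2.0² + 0.2²) ≈ 2.0 units.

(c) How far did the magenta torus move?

1.5

From (3.6, 7.3) to (4.2, 5.9), the magenta torus covered √(0.6² + 1.4²) ≈ 1.5 units.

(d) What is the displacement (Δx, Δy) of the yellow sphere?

(1.0, -1.5)

From the two frames, the yellow sphere sits at roughly (1.5, 6.9) before and (2.5, 5.4) after.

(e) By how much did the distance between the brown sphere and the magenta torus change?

-2.7

They were about 6.7 units apart before and 4.0 after — 2.7 units closer together.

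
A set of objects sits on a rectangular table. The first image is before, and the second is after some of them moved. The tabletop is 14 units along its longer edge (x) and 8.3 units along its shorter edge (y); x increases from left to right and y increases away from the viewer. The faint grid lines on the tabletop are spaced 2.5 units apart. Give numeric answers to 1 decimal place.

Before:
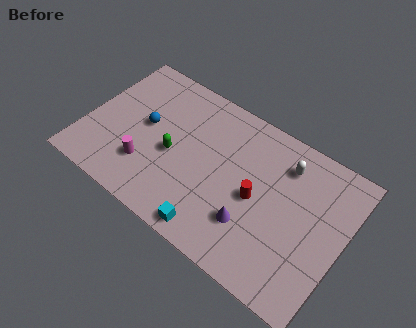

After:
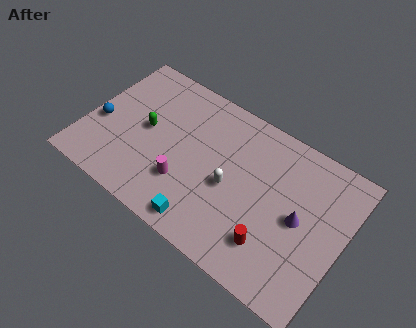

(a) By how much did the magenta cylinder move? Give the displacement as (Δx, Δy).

(2.1, 0.2)

The magenta cylinder was at about (3.6, 2.3) and moved to about (5.7, 2.5).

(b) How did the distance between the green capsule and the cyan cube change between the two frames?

+1.1

They were about 4.0 units apart before and 5.1 after — 1.1 units further apart.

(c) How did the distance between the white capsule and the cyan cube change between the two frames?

-3.5

The distance was about 6.3 in the first image and 2.8 in the second, so they moved 3.5 units closer together.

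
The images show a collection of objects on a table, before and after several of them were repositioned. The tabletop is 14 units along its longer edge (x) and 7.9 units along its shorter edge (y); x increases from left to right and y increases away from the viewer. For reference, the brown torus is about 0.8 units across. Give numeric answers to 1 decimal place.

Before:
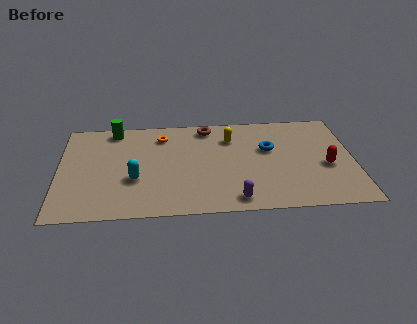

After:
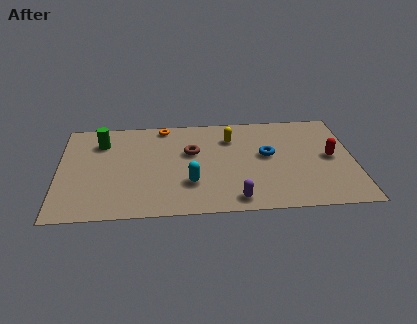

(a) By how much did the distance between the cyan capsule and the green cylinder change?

+1.3

Before: roughly 4.2 units apart; after: 5.5. That's 1.3 units further apart.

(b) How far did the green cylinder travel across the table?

1.2

The green cylinder was near (2.6, 7.0) before and (2.0, 6.0) after, so it travelled √(0.6² + 1.0²) ≈ 1.2 units.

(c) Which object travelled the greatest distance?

the cyan capsule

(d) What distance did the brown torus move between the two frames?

2.2

The brown torus was near (7.1, 6.9) before and (6.3, 4.9) after, so it travelled √(0.8² + 2.0²) ≈ 2.2 units.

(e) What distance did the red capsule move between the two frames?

0.7

The red capsule moved from about (12.7, 3.3) to (12.9, 4.0), a distance of √(0.2² + 0.7²) ≈ 0.7.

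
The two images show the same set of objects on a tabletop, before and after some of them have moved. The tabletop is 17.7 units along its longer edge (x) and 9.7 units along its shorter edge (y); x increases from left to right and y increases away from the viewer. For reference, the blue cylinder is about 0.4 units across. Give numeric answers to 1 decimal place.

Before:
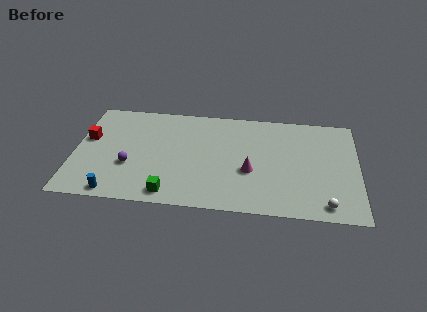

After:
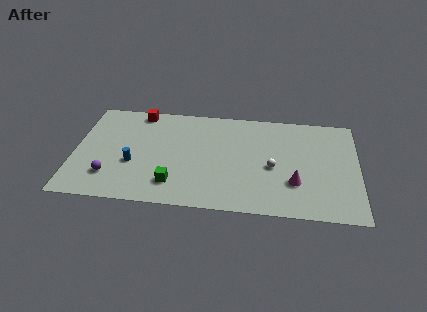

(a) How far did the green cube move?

0.9

The green cube was near (6.1, 1.2) before and (6.3, 2.1) after, so it travelled √(0.2² + 0.9²) ≈ 0.9 units.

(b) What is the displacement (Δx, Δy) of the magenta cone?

(2.8, -0.8)

From the two frames, the magenta cone sits at roughly (11.0, 3.8) before and (13.8, 3.0) after.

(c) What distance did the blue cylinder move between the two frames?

3.0

From (2.7, 0.9) to (3.7, 3.7), the blue cylinder covered √(1.0² + 2.8²) ≈ 3.0 units.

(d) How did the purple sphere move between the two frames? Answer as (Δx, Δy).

(-1.2, -1.1)

From the two frames, the purple sphere sits at roughly (3.5, 3.5) before and (2.3, 2.4) after.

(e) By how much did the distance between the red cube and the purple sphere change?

+3.0

The distance was about 3.5 in the first image and 6.5 in the second, so they moved 3.0 units further apart.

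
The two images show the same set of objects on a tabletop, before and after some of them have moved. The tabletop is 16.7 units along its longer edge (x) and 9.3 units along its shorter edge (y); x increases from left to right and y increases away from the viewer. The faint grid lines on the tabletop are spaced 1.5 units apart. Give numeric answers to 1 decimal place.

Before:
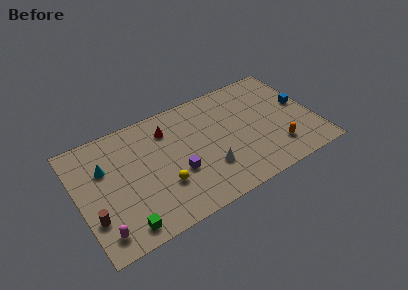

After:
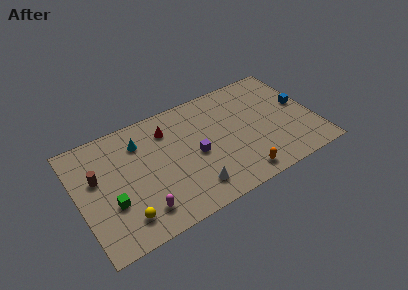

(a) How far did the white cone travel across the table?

1.6

The white cone moved from about (8.9, 2.8) to (7.6, 1.8), a distance of √(1.3² + 1.0²) ≈ 1.6.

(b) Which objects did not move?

the blue cube and the red cone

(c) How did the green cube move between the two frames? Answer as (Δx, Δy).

(-0.6, 2.1)

The green cube started near (2.7, 1.2) and ended near (2.1, 3.3).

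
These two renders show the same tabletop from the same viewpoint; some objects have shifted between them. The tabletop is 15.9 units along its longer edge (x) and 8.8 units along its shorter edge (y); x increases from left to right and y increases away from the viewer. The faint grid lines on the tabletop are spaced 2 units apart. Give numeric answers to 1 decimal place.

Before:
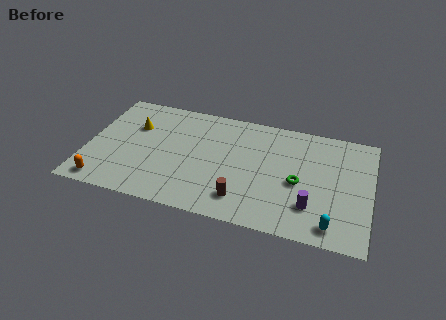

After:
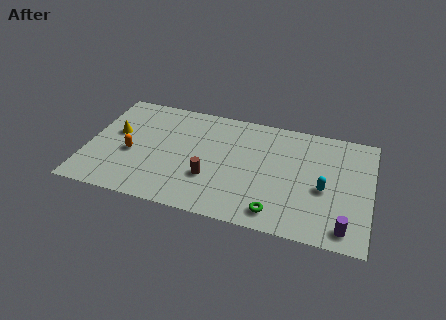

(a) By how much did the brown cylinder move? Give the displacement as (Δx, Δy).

(-1.9, 1.1)

From the two frames, the brown cylinder sits at roughly (8.9, 1.8) before and (7.0, 2.9) after.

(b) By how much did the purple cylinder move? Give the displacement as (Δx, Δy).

(1.9, -1.1)

From the two frames, the purple cylinder sits at roughly (12.7, 2.3) before and (14.6, 1.2) after.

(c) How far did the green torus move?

2.8

From (11.9, 3.9) to (10.8, 1.3), the green torus covered √(1.1² + 2.6²) ≈ 2.8 units.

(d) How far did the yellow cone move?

1.3

The yellow cone moved from about (2.5, 5.9) to (1.5, 5.1), a distance of √(1.0² + 0.8²) ≈ 1.3.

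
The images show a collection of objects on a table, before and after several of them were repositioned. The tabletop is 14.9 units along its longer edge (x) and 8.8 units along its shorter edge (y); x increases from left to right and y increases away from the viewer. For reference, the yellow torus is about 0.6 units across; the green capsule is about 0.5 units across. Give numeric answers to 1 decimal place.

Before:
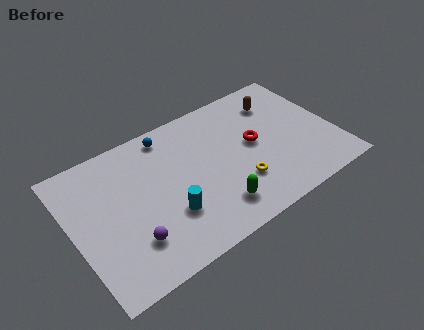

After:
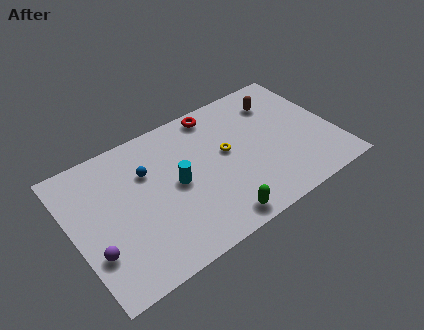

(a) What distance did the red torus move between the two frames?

3.5

From (10.4, 4.7) to (8.7, 7.8), the red torus covered √(1.7² + 3.1²) ≈ 3.5 units.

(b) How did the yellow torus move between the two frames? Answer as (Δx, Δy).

(-0.3, 2.3)

The yellow torus was at about (9.1, 2.6) and moved to about (8.8, 4.9).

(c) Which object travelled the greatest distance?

the red torus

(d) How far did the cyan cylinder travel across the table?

1.7

From (5.1, 2.8) to (5.8, 4.4), the cyan cylinder covered √(0.7² + 1.6²) ≈ 1.7 units.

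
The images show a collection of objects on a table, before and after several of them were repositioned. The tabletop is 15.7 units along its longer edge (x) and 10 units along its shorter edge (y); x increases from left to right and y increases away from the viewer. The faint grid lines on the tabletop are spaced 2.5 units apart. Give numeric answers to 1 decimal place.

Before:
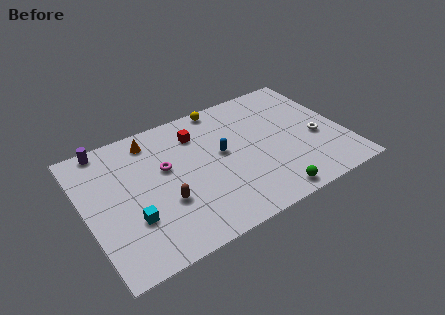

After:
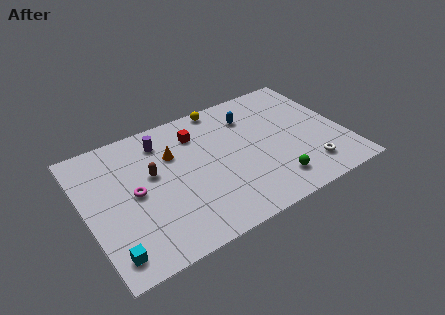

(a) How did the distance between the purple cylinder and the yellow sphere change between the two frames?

-3.1

The distance was about 7.2 in the first image and 4.1 in the second, so they moved 3.1 units closer together.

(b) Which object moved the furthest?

the purple cylinder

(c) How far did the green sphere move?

1.0

The green sphere moved from about (10.5, 1.0) to (10.9, 1.9), a distance of √(0.4² + 0.9²) ≈ 1.0.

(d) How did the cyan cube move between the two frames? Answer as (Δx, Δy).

(-1.5, -1.7)

The cyan cube was at about (2.5, 3.2) and moved to about (1.0, 1.5).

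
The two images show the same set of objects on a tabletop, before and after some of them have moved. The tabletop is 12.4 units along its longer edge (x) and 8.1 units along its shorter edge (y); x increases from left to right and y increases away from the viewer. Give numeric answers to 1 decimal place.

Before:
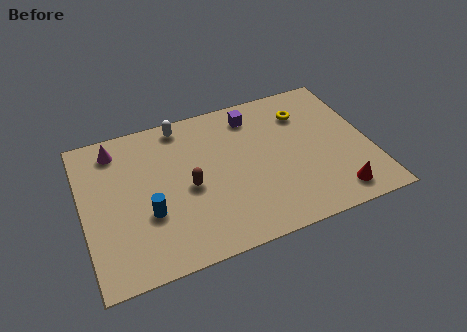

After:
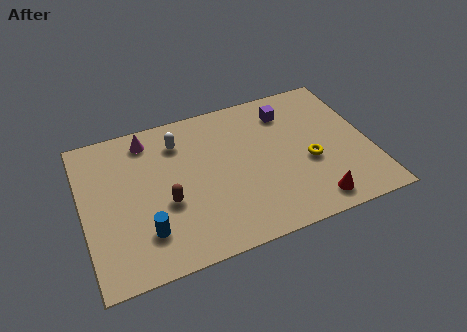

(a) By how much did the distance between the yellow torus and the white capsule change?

+0.8

They were about 5.4 units apart before and 6.2 after — 0.8 units further apart.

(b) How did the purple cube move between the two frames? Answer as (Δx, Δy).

(1.5, -0.3)

From the two frames, the purple cube sits at roughly (7.6, 6.7) before and (9.1, 6.4) after.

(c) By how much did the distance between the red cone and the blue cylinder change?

-0.9

The distance was about 8.1 in the first image and 7.2 in the second, so they moved 0.9 units closer together.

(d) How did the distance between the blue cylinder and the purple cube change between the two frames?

+1.7

They were about 6.2 units apart before and 7.9 after — 1.7 units further apart.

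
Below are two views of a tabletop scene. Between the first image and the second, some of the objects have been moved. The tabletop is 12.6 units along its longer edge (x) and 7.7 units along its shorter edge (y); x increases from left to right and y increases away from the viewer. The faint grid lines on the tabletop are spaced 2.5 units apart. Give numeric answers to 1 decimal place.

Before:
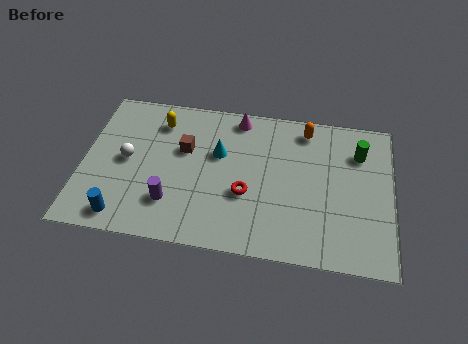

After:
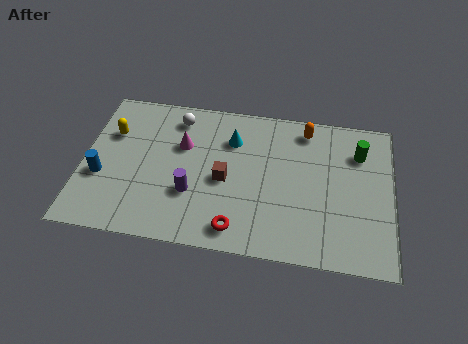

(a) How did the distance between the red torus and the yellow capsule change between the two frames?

+1.8

Before: roughly 4.9 units apart; after: 6.7. That's 1.8 units further apart.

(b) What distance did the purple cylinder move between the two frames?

1.0

The purple cylinder was near (3.7, 2.0) before and (4.5, 2.6) after, so it travelled √(0.8² + 0.6²) ≈ 1.0 units.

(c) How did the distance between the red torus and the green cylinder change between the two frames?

+1.3

Before: roughly 5.3 units apart; after: 6.6. That's 1.3 units further apart.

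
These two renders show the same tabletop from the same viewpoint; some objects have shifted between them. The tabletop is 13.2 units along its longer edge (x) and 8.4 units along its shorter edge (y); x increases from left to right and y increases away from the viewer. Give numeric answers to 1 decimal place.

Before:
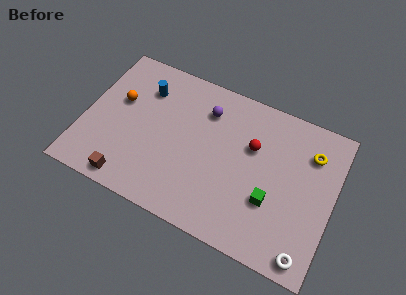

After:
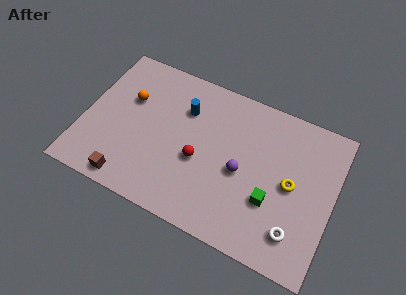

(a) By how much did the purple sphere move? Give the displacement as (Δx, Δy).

(2.2, -2.6)

The purple sphere was at about (6.2, 6.4) and moved to about (8.4, 3.8).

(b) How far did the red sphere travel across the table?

3.2

From (8.8, 5.4) to (6.2, 3.5), the red sphere covered √(2.6² + 1.9²) ≈ 3.2 units.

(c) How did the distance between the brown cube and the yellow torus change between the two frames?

-1.7

Before: roughly 10.5 units apart; after: 8.8. That's 1.7 units closer together.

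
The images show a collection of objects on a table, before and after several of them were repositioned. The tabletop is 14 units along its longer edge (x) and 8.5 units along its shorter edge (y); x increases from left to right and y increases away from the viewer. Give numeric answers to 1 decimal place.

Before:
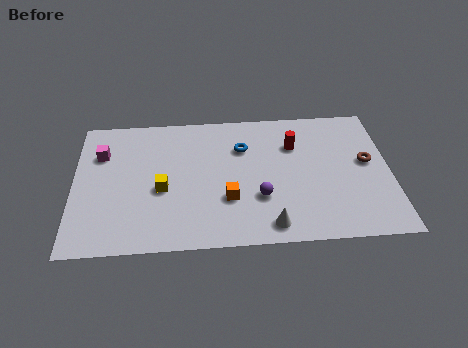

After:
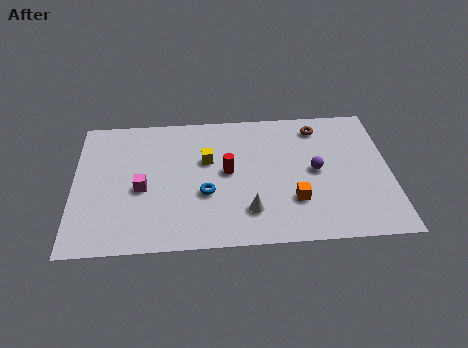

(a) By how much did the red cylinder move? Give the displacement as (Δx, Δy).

(-3.0, -1.5)

The red cylinder was at about (9.8, 6.0) and moved to about (6.8, 4.5).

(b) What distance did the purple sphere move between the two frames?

2.9

The purple sphere was near (8.2, 2.8) before and (10.7, 4.3) after, so it travelled √(2.5² + 1.5²) ≈ 2.9 units.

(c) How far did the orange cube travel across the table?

2.9

The orange cube was near (6.8, 2.8) before and (9.7, 2.5) after, so it travelled √(2.9² + 0.3²) ≈ 2.9 units.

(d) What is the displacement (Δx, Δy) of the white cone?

(-0.9, 0.9)

The white cone started near (8.6, 1.1) and ended near (7.7, 2.0).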